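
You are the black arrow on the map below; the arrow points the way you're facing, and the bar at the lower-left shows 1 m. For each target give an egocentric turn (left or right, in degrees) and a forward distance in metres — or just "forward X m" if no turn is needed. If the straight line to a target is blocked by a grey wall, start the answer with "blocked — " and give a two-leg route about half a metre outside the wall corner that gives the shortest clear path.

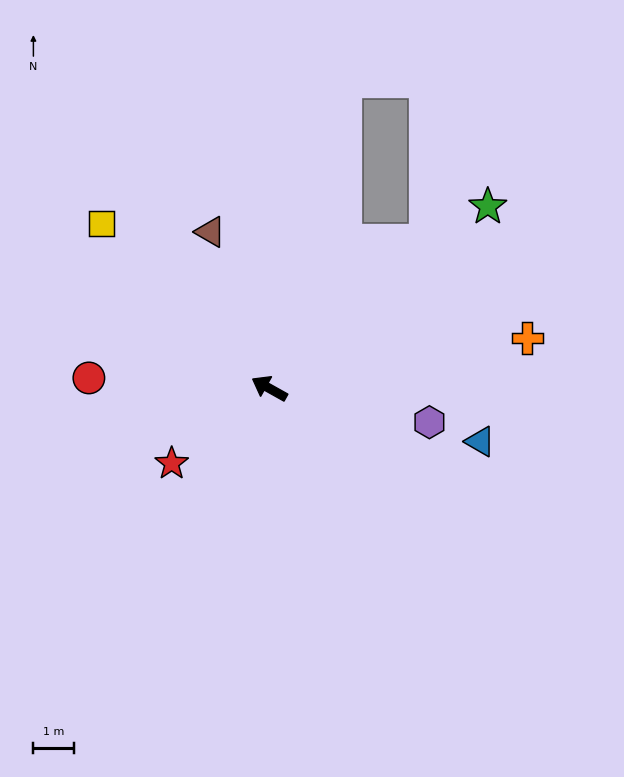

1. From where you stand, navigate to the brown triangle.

turn right 40°, forward 4.1 m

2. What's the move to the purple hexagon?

turn right 163°, forward 4.0 m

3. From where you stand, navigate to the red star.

turn left 67°, forward 3.0 m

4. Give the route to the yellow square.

turn right 15°, forward 5.8 m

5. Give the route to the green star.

turn right 111°, forward 7.0 m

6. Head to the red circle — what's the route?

turn left 26°, forward 4.4 m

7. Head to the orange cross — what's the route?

turn right 140°, forward 6.4 m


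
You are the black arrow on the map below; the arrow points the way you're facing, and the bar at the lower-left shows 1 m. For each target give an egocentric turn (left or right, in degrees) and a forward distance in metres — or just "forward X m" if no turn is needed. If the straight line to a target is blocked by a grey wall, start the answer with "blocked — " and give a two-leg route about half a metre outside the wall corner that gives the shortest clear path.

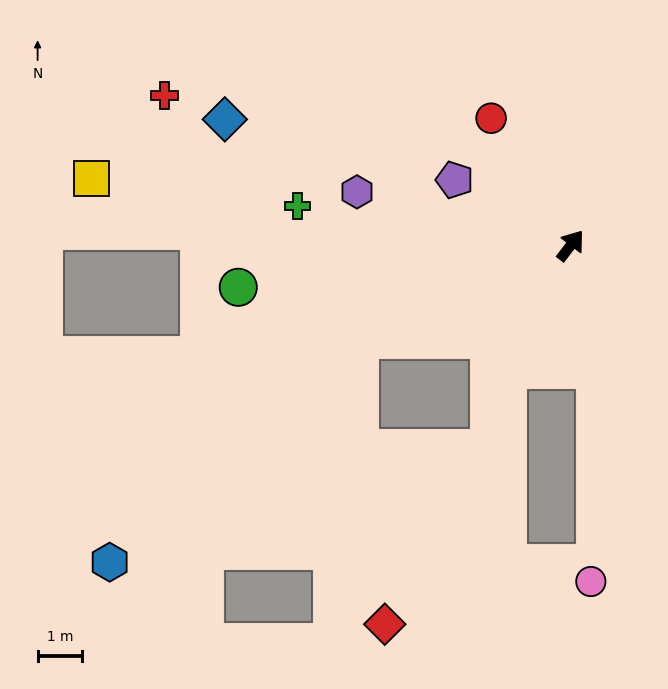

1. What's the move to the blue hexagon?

blocked — turn left 152°, forward 5.2 m, then turn left 17°, forward 7.5 m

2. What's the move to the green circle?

turn left 135°, forward 7.5 m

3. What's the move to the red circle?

turn left 69°, forward 3.4 m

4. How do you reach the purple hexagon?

turn left 113°, forward 4.9 m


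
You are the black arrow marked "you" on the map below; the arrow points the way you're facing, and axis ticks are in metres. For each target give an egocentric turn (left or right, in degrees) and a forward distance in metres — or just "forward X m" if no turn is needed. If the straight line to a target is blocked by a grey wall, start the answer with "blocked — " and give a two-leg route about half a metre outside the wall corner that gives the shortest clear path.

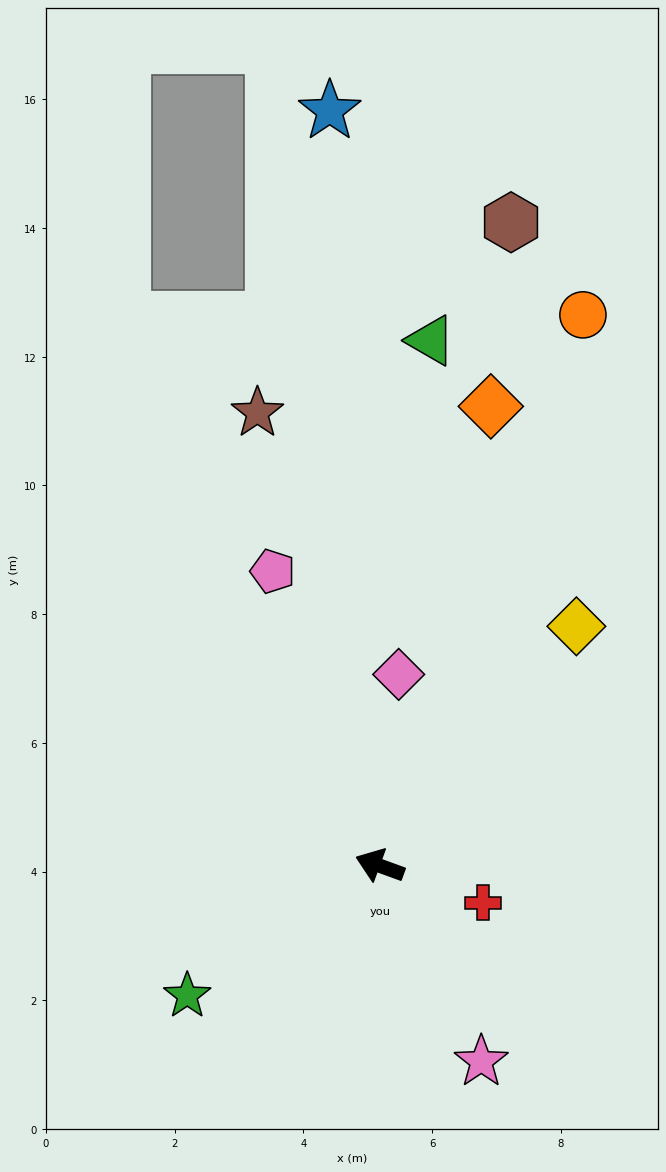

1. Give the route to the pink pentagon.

turn right 50°, forward 4.9 m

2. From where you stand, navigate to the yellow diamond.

turn right 109°, forward 4.8 m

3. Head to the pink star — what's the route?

turn left 137°, forward 3.4 m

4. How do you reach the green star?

turn left 54°, forward 3.6 m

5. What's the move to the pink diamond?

turn right 76°, forward 3.0 m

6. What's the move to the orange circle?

turn right 90°, forward 9.1 m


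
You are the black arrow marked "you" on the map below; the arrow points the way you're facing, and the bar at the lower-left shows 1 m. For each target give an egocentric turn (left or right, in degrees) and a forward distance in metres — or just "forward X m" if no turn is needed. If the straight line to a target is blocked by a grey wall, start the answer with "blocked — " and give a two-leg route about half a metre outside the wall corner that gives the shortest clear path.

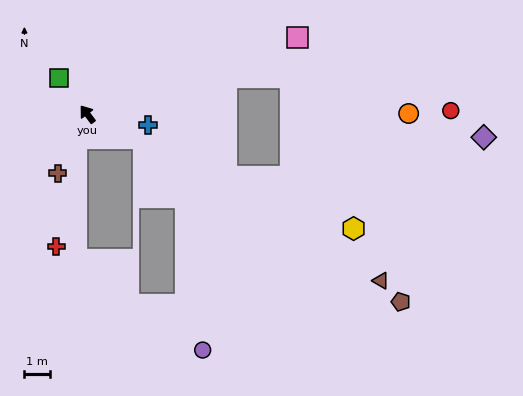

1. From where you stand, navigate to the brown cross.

turn left 116°, forward 2.6 m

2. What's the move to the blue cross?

turn right 137°, forward 2.4 m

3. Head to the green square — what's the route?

forward 1.8 m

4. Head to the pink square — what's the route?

turn right 107°, forward 8.8 m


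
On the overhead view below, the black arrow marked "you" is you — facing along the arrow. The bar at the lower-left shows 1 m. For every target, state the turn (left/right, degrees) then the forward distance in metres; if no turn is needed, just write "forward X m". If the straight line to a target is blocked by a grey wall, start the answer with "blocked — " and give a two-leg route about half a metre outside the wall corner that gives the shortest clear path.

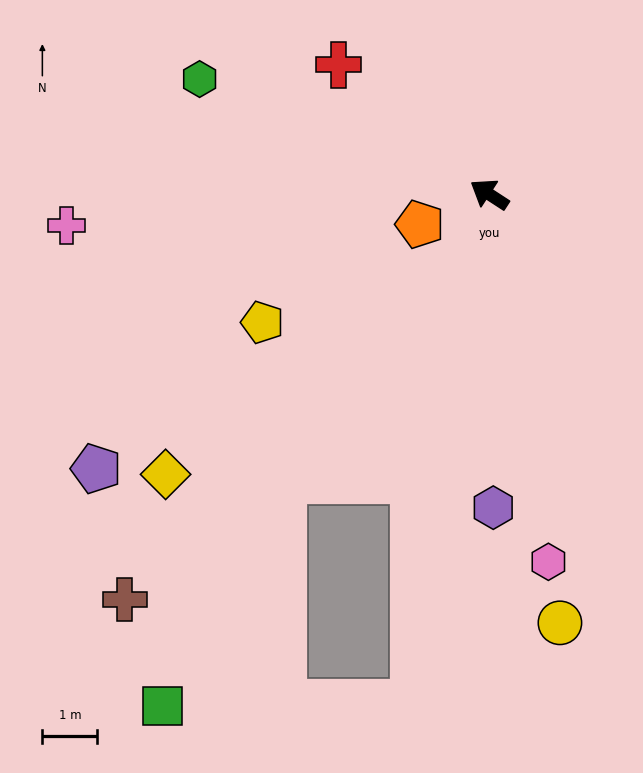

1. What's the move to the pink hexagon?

turn left 132°, forward 6.8 m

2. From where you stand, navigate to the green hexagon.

turn left 11°, forward 5.7 m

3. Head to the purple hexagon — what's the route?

turn left 124°, forward 5.7 m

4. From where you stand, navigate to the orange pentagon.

turn left 56°, forward 1.4 m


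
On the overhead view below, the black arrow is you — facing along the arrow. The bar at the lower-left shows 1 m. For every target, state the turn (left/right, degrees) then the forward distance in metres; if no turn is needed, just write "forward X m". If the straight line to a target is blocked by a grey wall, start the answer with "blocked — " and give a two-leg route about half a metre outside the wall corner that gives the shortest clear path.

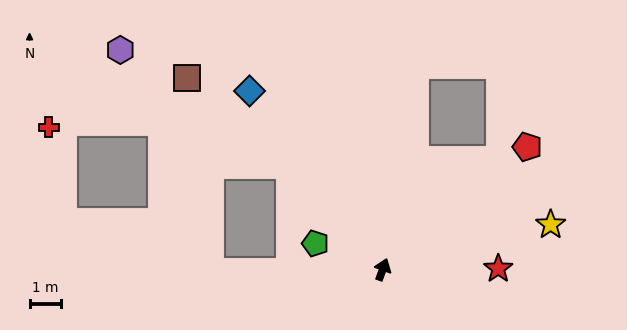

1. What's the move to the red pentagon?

turn right 30°, forward 6.1 m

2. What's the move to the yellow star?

turn right 55°, forward 5.6 m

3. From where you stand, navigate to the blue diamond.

turn left 57°, forward 7.2 m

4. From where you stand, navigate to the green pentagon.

turn left 89°, forward 2.3 m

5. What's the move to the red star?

turn right 70°, forward 3.7 m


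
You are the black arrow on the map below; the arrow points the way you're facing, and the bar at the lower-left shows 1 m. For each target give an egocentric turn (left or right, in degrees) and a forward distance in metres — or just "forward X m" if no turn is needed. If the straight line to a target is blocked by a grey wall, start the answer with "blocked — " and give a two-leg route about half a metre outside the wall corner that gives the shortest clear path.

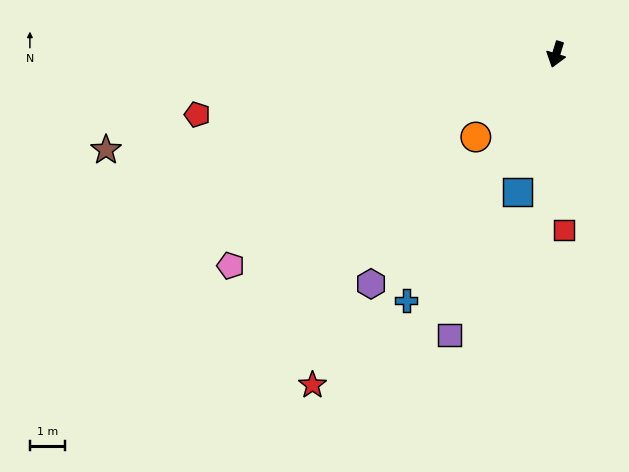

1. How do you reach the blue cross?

turn right 14°, forward 8.2 m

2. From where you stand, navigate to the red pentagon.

turn right 63°, forward 10.4 m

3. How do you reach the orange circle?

turn right 27°, forward 3.3 m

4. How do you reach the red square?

turn left 20°, forward 5.0 m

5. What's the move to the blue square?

forward 4.1 m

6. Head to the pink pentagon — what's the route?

turn right 40°, forward 11.0 m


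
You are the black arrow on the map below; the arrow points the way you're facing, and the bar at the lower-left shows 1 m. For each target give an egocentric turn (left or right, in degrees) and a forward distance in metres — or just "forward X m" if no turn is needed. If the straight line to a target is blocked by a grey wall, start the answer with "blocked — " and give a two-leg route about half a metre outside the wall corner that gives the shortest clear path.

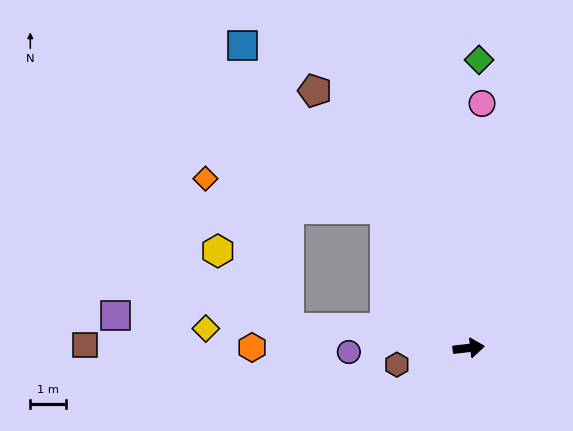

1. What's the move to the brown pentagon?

turn left 114°, forward 8.5 m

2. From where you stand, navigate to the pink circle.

turn left 80°, forward 7.0 m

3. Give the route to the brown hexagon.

turn right 173°, forward 2.1 m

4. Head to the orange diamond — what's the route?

blocked — turn left 115°, forward 4.6 m, then turn left 49°, forward 5.2 m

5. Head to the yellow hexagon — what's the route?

blocked — turn left 167°, forward 5.1 m, then turn right 41°, forward 3.0 m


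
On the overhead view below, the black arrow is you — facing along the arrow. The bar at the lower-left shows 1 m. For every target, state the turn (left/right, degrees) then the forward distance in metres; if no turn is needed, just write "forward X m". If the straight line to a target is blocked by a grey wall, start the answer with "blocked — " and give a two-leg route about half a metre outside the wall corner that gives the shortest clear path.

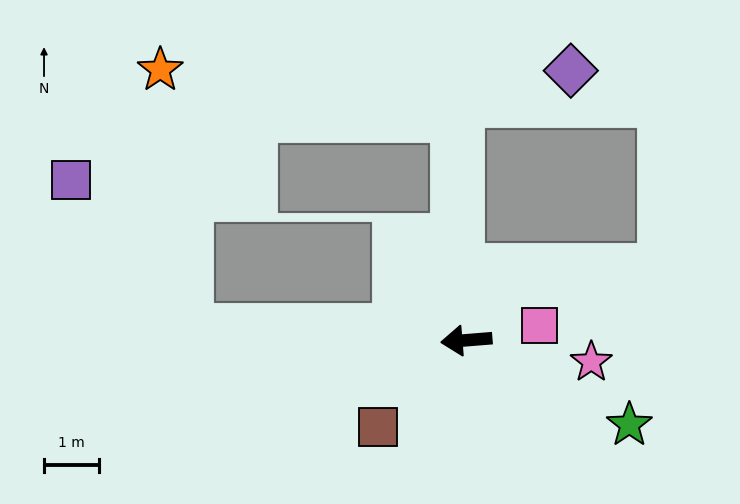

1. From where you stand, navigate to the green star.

turn left 148°, forward 3.3 m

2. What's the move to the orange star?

blocked — turn right 91°, forward 4.0 m, then turn left 77°, forward 5.4 m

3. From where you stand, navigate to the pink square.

turn right 173°, forward 1.4 m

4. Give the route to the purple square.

blocked — turn right 7°, forward 5.0 m, then turn right 48°, forward 3.4 m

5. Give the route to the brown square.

turn left 40°, forward 2.3 m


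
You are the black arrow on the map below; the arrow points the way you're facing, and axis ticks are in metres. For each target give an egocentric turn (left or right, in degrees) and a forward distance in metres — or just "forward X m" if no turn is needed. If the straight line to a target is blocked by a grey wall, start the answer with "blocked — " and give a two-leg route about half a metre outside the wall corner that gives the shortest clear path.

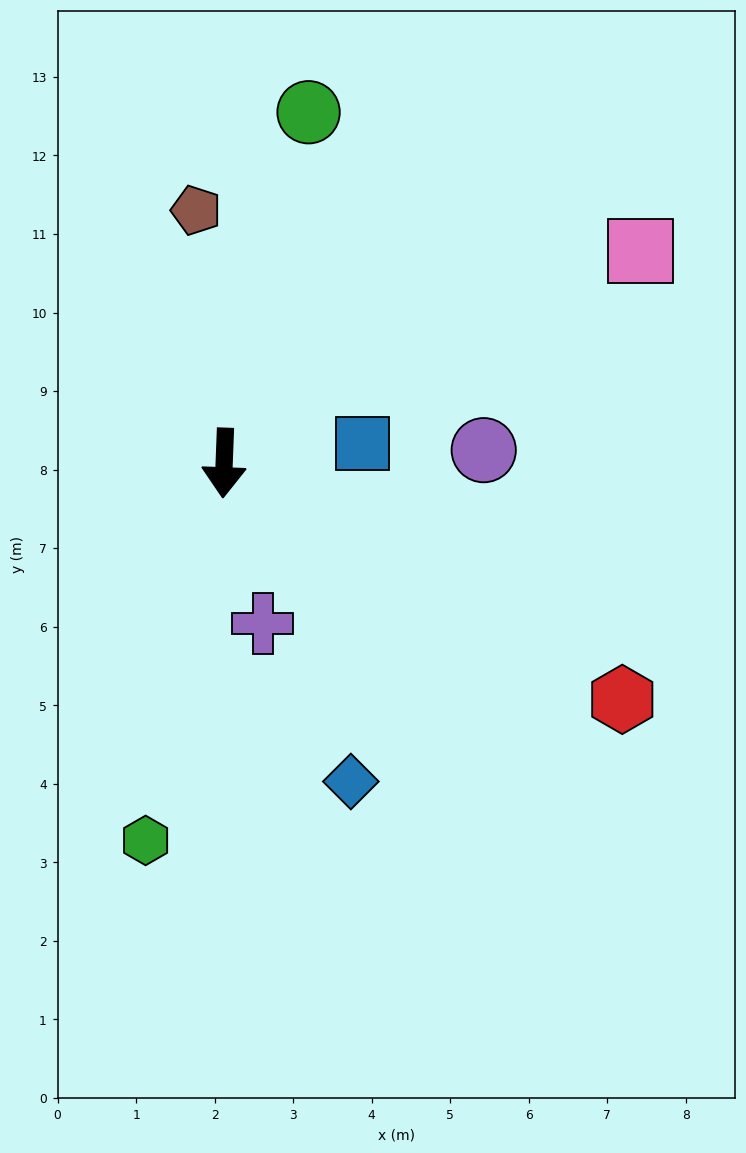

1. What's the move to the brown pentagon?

turn right 171°, forward 3.2 m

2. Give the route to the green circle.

turn left 169°, forward 4.6 m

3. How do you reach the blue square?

turn left 100°, forward 1.8 m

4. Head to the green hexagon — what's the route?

turn right 10°, forward 4.9 m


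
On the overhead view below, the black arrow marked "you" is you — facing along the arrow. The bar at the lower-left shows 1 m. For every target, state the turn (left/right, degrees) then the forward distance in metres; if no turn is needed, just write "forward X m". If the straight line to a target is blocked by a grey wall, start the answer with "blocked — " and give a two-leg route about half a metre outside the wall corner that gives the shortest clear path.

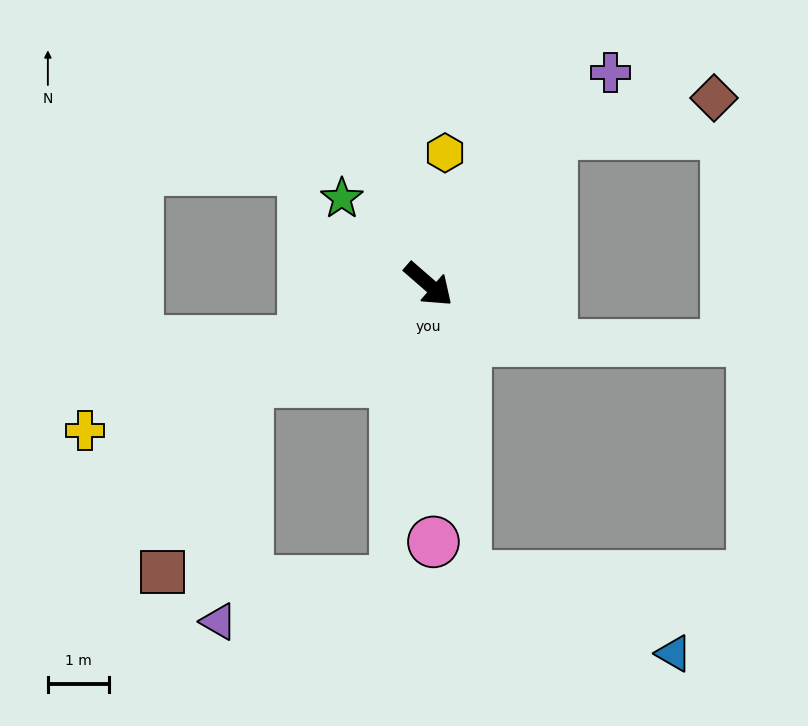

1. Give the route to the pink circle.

turn right 48°, forward 4.2 m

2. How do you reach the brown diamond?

blocked — turn left 92°, forward 3.2 m, then turn right 39°, forward 2.7 m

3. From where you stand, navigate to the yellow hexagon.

turn left 124°, forward 2.2 m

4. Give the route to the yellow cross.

turn right 116°, forward 6.1 m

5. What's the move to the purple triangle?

blocked — turn right 111°, forward 3.4 m, then turn left 55°, forward 4.0 m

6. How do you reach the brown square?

blocked — turn right 111°, forward 3.4 m, then turn left 38°, forward 3.4 m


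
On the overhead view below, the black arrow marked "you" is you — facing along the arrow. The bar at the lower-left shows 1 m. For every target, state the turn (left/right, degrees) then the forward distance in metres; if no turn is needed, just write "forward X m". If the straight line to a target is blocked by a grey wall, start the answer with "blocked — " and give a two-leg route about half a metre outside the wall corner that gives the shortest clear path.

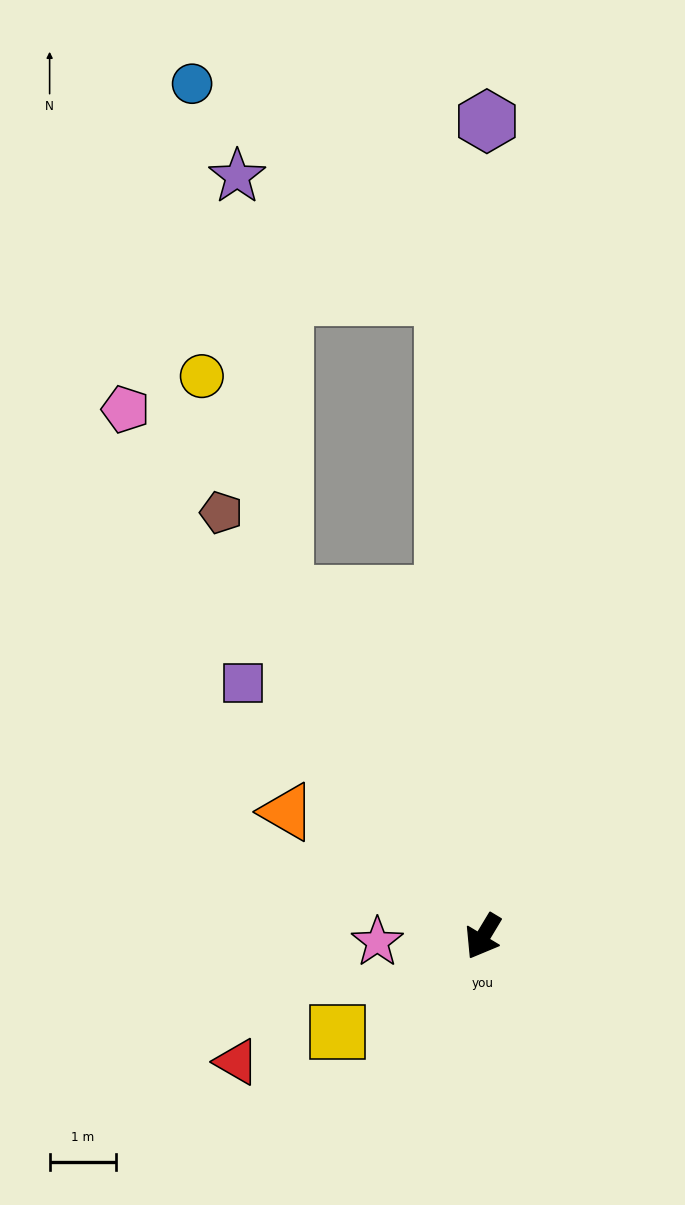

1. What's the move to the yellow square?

turn right 26°, forward 2.6 m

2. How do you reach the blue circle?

blocked — turn right 145°, forward 9.6 m, then turn left 46°, forward 4.9 m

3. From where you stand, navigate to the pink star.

turn right 56°, forward 1.6 m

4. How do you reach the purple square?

turn right 106°, forward 5.2 m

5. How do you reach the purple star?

blocked — turn right 119°, forward 5.9 m, then turn right 23°, forward 6.3 m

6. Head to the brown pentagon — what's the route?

turn right 117°, forward 7.5 m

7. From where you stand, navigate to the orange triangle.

turn right 91°, forward 3.5 m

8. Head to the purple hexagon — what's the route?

turn right 149°, forward 12.2 m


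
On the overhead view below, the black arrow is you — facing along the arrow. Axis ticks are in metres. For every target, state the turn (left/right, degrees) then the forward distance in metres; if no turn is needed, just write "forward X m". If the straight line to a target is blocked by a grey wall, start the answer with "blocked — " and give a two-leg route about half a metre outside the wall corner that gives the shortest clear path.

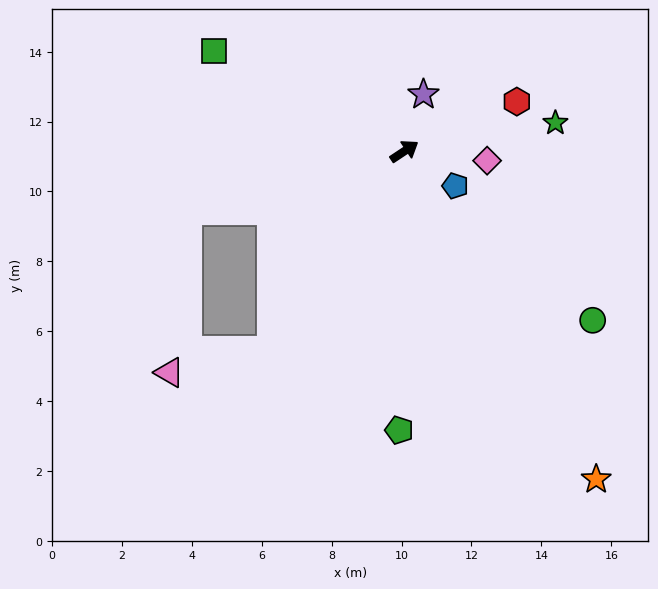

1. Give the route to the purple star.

turn left 38°, forward 1.7 m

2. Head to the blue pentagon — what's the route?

turn right 68°, forward 1.8 m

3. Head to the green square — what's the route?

turn left 119°, forward 6.2 m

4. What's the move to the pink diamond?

turn right 40°, forward 2.4 m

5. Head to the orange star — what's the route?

turn right 93°, forward 10.9 m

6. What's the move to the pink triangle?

blocked — turn right 157°, forward 6.8 m, then turn right 44°, forward 3.0 m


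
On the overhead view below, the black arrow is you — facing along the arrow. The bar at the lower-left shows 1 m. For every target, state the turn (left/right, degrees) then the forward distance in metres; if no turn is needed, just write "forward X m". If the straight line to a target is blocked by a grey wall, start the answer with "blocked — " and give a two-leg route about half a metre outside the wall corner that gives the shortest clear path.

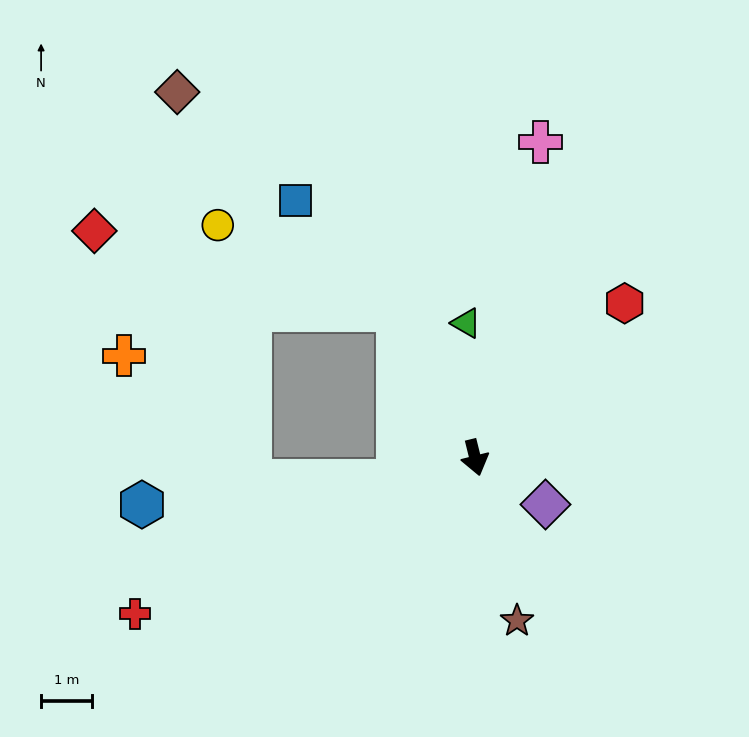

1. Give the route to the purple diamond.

turn left 42°, forward 1.7 m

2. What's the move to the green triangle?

turn left 170°, forward 2.6 m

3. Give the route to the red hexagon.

turn left 122°, forward 4.2 m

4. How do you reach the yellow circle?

blocked — turn right 166°, forward 3.3 m, then turn left 37°, forward 3.9 m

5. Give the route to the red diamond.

blocked — turn right 166°, forward 3.3 m, then turn left 48°, forward 6.1 m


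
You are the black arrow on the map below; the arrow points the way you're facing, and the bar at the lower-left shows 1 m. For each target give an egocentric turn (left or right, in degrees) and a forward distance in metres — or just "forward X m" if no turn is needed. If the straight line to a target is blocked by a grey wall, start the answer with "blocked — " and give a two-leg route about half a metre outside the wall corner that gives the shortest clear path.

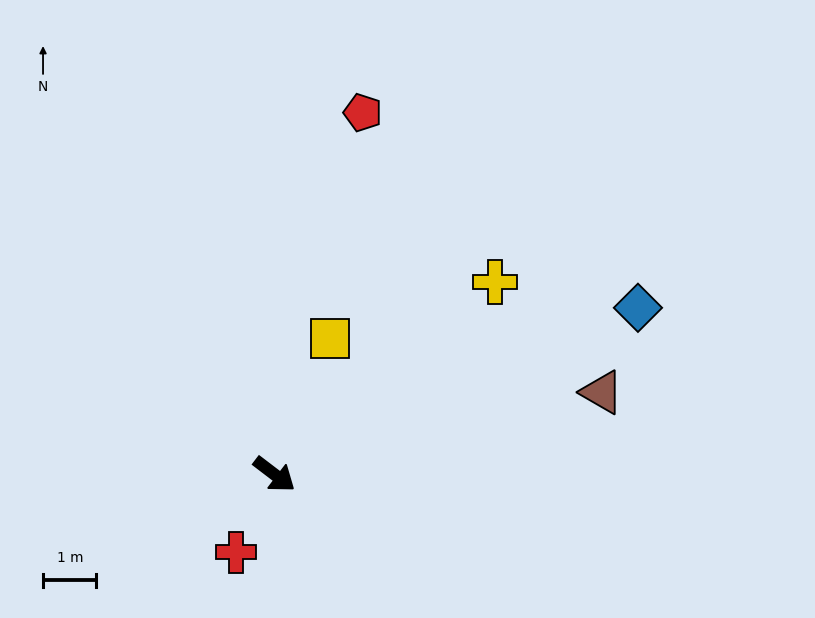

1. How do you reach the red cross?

turn right 79°, forward 1.6 m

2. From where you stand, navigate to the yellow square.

turn left 105°, forward 2.8 m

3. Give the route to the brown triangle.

turn left 51°, forward 6.3 m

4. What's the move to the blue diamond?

turn left 62°, forward 7.5 m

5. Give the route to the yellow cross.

turn left 78°, forward 5.5 m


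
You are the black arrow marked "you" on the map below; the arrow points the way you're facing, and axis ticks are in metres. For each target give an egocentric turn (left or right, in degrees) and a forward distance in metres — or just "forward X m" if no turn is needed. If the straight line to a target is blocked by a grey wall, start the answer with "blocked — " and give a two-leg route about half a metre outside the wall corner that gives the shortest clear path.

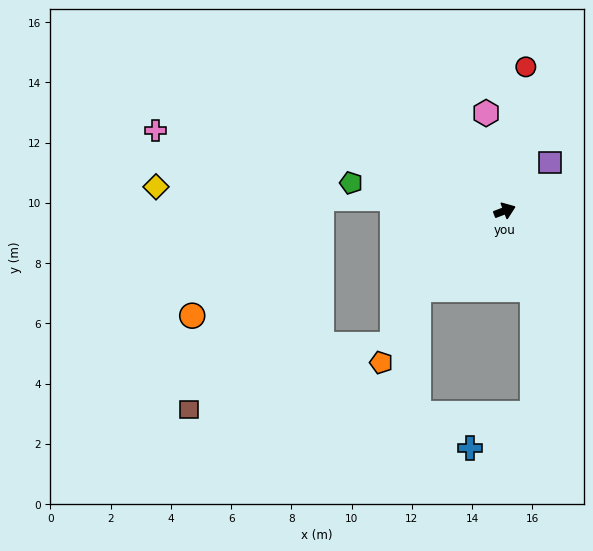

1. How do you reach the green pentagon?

turn left 149°, forward 5.2 m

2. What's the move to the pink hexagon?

turn left 80°, forward 3.3 m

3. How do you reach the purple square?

turn left 26°, forward 2.2 m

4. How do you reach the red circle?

turn left 61°, forward 4.8 m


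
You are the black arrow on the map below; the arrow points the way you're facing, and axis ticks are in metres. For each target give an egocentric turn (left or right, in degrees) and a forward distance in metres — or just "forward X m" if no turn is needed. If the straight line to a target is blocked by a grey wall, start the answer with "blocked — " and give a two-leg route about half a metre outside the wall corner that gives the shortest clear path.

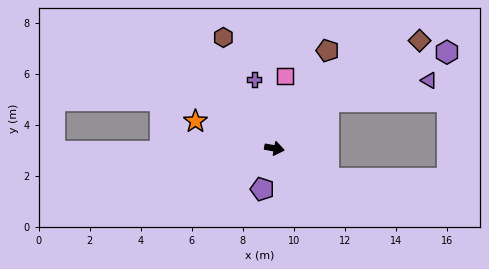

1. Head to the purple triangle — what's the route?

blocked — turn left 51°, forward 2.8 m, then turn right 29°, forward 4.0 m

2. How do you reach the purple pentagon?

turn right 96°, forward 1.7 m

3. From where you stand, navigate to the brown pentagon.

turn left 72°, forward 4.4 m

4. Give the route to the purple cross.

turn left 117°, forward 2.8 m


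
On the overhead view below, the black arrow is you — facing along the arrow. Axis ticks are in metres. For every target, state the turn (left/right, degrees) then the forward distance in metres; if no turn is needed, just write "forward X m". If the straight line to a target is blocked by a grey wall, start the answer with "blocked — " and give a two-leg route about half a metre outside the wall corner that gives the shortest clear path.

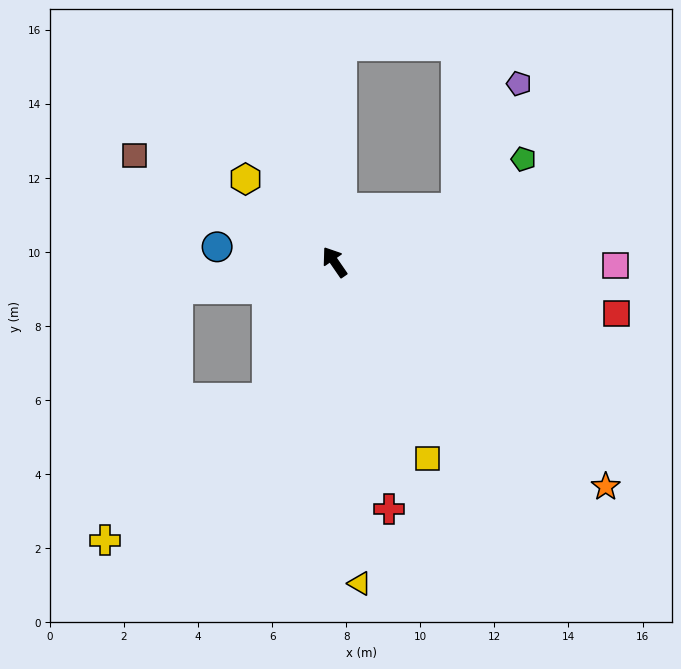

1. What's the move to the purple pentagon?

blocked — turn right 101°, forward 3.6 m, then turn left 40°, forward 3.8 m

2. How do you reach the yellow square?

turn left 171°, forward 5.9 m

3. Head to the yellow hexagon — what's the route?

turn left 12°, forward 3.3 m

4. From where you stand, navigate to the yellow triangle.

turn left 150°, forward 8.7 m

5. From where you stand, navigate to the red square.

turn right 135°, forward 7.7 m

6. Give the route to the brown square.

turn left 27°, forward 6.1 m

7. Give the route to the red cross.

turn left 158°, forward 6.8 m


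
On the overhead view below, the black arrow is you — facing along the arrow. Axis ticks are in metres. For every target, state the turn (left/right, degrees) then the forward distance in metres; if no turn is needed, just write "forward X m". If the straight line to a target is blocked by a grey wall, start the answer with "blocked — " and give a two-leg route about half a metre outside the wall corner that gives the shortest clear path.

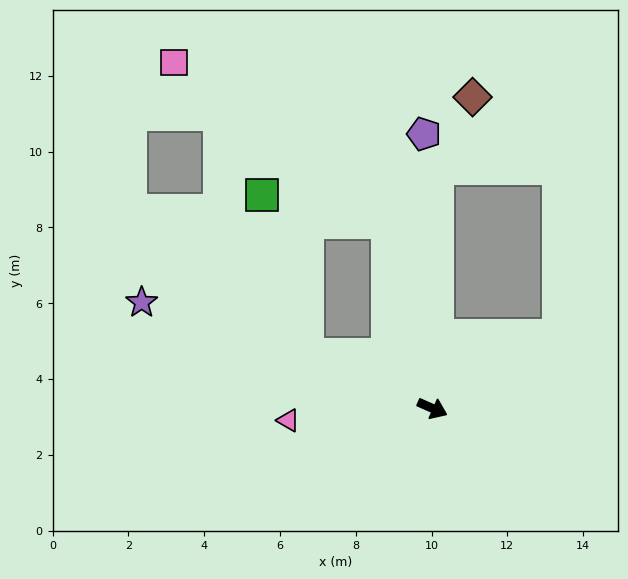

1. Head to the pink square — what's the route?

blocked — turn left 127°, forward 5.0 m, then turn left 40°, forward 7.0 m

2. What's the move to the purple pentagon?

turn left 116°, forward 7.2 m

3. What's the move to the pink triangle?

turn right 151°, forward 3.8 m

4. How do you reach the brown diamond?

blocked — turn left 113°, forward 6.3 m, then turn right 25°, forward 2.1 m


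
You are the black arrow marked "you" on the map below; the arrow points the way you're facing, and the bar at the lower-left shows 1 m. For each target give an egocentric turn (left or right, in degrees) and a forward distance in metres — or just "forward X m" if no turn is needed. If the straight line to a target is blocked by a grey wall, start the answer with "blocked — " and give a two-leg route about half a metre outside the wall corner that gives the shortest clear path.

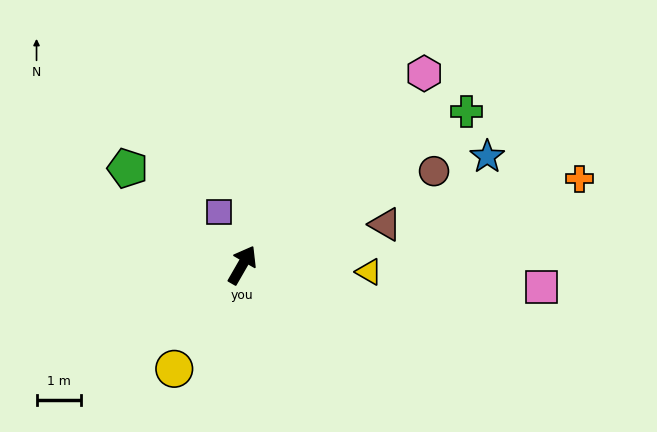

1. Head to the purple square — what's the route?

turn left 54°, forward 1.3 m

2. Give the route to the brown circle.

turn right 34°, forward 4.8 m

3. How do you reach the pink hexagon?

turn right 14°, forward 6.0 m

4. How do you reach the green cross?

turn right 26°, forward 6.1 m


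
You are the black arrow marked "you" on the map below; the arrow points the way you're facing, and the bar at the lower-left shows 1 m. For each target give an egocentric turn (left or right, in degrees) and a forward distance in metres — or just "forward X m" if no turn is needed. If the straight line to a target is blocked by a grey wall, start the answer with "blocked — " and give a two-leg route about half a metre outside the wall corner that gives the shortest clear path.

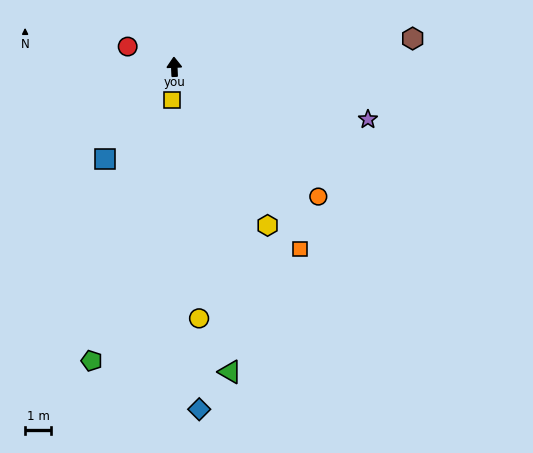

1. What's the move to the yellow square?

turn left 173°, forward 1.3 m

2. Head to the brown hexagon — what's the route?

turn right 86°, forward 9.2 m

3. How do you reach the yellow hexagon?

turn right 152°, forward 7.1 m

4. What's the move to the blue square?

turn left 141°, forward 4.4 m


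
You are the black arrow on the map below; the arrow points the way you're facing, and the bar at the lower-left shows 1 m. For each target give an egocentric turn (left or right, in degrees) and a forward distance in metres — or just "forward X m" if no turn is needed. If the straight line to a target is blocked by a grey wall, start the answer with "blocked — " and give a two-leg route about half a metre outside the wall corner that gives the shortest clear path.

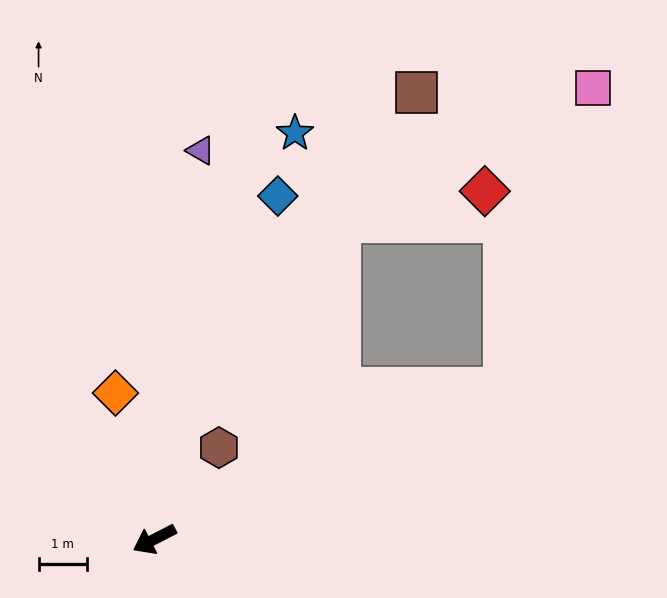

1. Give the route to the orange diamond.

turn right 102°, forward 3.1 m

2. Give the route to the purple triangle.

turn right 124°, forward 8.1 m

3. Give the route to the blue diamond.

turn right 137°, forward 7.5 m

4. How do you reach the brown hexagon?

turn right 152°, forward 2.3 m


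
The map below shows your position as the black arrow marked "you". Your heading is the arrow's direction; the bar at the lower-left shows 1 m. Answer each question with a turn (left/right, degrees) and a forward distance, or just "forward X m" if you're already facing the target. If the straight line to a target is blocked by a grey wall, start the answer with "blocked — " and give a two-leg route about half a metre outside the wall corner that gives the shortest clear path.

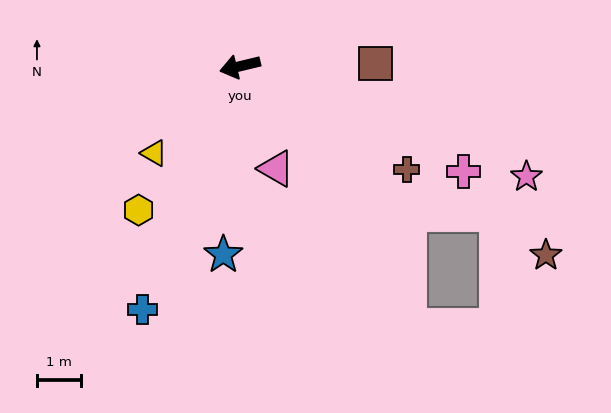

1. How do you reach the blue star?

turn left 71°, forward 4.3 m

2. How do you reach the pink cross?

turn left 141°, forward 5.7 m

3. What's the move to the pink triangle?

turn left 96°, forward 2.5 m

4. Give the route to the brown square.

turn left 168°, forward 3.1 m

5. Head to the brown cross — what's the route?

turn left 135°, forward 4.5 m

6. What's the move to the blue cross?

turn left 55°, forward 6.0 m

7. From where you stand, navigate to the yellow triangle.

turn left 32°, forward 2.8 m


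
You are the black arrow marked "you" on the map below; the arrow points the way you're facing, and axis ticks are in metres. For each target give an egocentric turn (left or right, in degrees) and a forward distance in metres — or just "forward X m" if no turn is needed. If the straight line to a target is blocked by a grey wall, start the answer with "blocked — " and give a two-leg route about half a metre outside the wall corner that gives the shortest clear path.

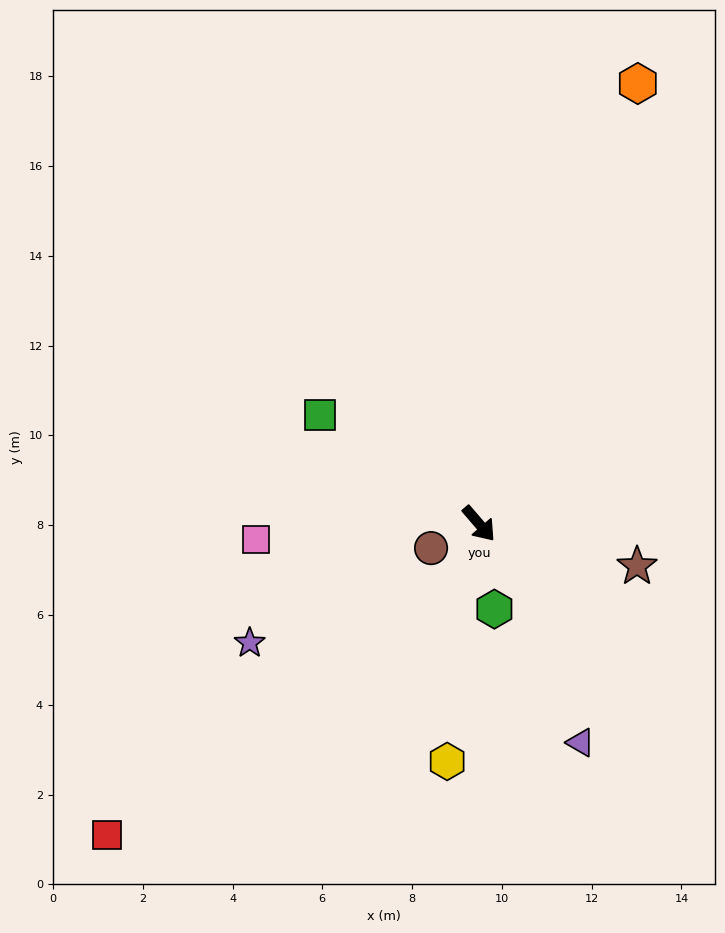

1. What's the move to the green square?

turn right 165°, forward 4.3 m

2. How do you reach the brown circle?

turn right 104°, forward 1.2 m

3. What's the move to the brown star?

turn left 34°, forward 3.6 m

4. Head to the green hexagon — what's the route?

turn right 30°, forward 1.9 m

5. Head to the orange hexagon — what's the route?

turn left 119°, forward 10.4 m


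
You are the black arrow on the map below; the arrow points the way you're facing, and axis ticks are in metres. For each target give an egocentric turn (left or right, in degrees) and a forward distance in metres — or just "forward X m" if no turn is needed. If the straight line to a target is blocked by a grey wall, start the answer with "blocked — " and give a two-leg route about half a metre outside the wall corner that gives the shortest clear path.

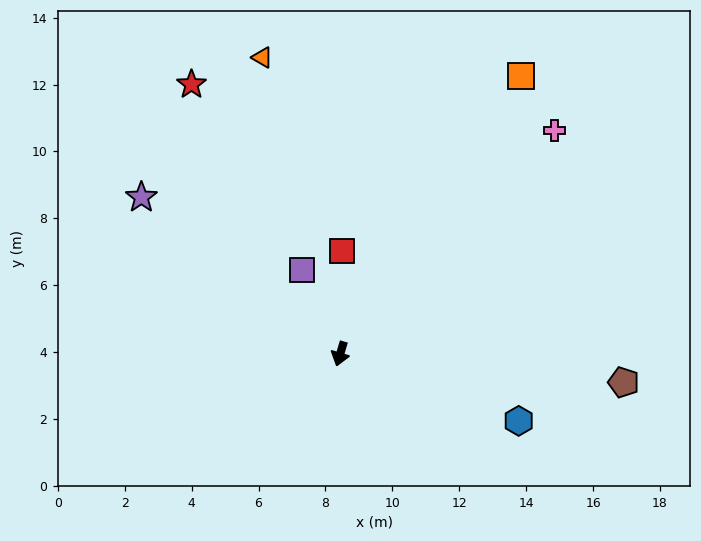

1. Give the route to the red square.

turn right 165°, forward 3.1 m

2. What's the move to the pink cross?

turn left 153°, forward 9.2 m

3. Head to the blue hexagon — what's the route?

turn left 86°, forward 5.7 m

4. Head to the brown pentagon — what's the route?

turn left 101°, forward 8.5 m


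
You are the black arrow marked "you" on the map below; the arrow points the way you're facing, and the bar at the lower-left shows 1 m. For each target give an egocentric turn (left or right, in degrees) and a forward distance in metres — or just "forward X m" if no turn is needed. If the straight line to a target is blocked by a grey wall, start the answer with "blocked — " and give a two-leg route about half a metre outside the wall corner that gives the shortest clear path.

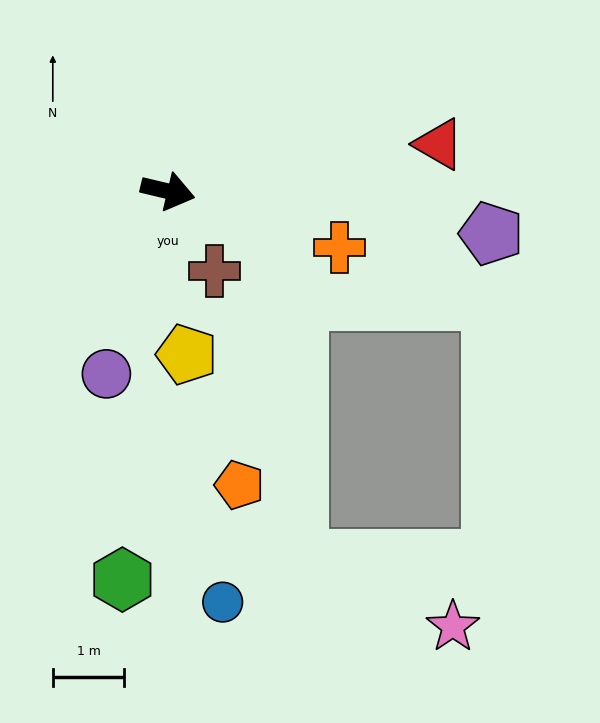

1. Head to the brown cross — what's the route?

turn right 46°, forward 1.3 m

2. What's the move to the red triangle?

turn left 23°, forward 3.9 m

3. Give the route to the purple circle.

turn right 95°, forward 2.7 m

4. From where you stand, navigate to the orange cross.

turn right 5°, forward 2.5 m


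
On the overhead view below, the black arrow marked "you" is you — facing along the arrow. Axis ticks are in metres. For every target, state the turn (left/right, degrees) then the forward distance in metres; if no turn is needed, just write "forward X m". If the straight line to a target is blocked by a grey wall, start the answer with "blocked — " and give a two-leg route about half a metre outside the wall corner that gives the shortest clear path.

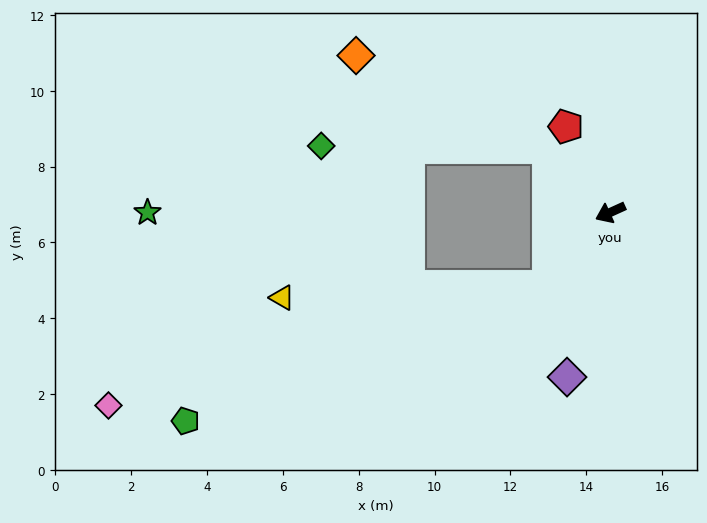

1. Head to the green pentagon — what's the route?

blocked — turn left 25°, forward 2.6 m, then turn right 29°, forward 10.2 m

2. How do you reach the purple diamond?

turn left 51°, forward 4.5 m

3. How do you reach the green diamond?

blocked — turn right 70°, forward 2.4 m, then turn left 45°, forward 6.0 m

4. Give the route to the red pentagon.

turn right 87°, forward 2.5 m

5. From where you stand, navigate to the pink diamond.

blocked — turn left 25°, forward 2.6 m, then turn right 34°, forward 12.0 m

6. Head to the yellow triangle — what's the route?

blocked — turn left 25°, forward 2.6 m, then turn right 47°, forward 7.0 m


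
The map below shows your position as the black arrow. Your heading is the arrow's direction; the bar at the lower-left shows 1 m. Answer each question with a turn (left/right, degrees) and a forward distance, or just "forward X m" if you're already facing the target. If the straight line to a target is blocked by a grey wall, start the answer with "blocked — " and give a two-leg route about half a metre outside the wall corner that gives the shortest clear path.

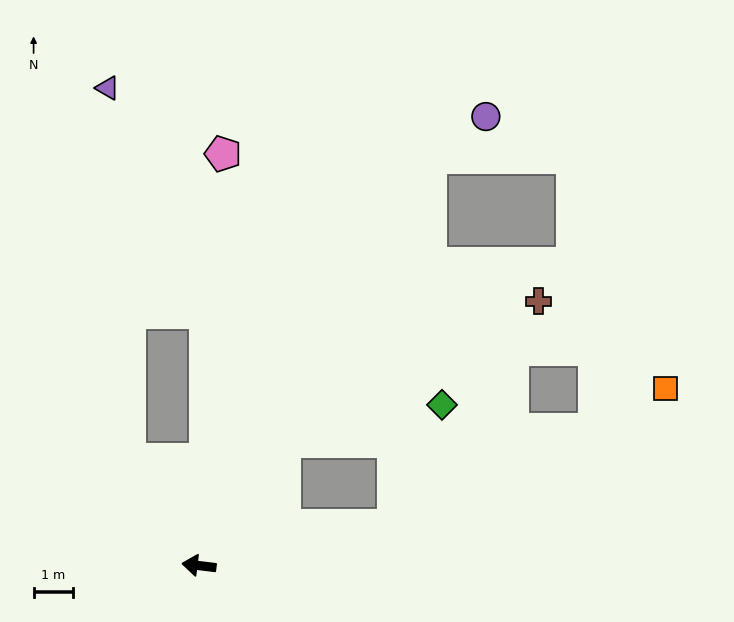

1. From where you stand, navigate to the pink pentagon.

turn right 86°, forward 10.5 m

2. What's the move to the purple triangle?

blocked — turn right 50°, forward 3.2 m, then turn right 30°, forward 9.5 m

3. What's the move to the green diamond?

blocked — turn right 118°, forward 3.9 m, then turn right 42°, forward 4.1 m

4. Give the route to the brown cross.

blocked — turn right 118°, forward 3.9 m, then turn right 26°, forward 7.4 m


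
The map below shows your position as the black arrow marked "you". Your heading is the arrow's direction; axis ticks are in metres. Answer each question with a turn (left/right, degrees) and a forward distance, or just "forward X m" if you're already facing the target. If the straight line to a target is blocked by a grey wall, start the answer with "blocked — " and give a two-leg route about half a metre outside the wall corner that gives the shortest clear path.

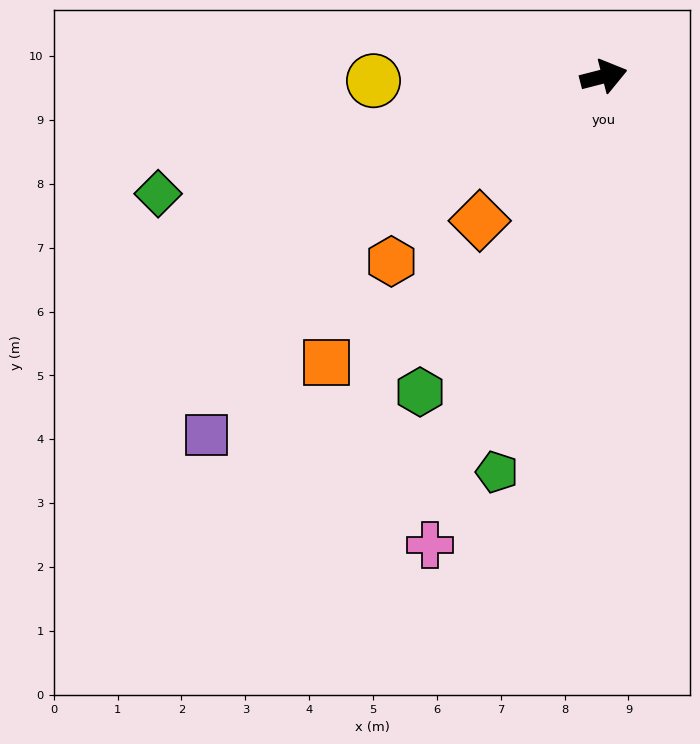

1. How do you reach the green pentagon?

turn right 119°, forward 6.4 m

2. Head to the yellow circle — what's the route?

turn left 167°, forward 3.6 m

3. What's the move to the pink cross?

turn right 125°, forward 7.8 m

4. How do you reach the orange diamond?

turn right 145°, forward 3.0 m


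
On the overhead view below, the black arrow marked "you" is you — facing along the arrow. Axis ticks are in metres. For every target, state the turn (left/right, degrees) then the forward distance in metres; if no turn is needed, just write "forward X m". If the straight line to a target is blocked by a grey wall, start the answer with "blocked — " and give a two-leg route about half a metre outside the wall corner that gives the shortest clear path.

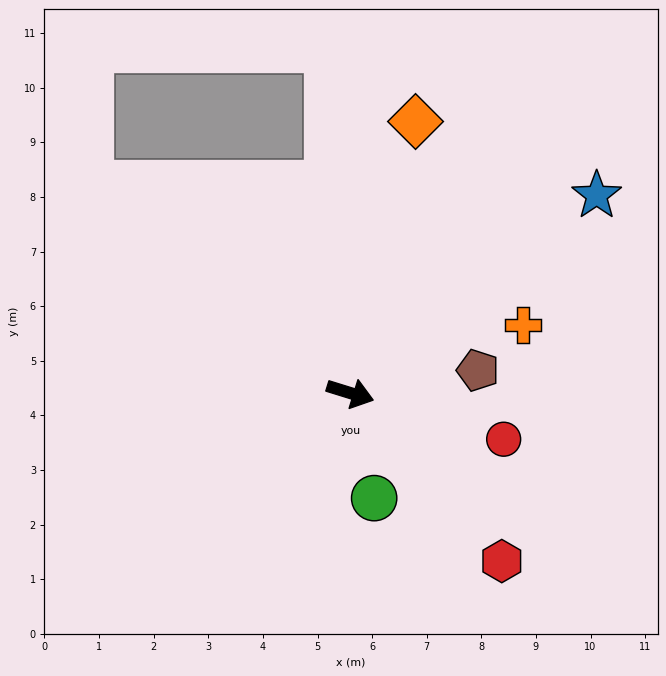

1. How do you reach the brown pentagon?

turn left 27°, forward 2.4 m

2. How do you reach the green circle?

turn right 60°, forward 2.0 m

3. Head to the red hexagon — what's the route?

turn right 31°, forward 4.1 m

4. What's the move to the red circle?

forward 2.9 m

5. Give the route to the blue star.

turn left 56°, forward 5.8 m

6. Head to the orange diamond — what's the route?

turn left 94°, forward 5.1 m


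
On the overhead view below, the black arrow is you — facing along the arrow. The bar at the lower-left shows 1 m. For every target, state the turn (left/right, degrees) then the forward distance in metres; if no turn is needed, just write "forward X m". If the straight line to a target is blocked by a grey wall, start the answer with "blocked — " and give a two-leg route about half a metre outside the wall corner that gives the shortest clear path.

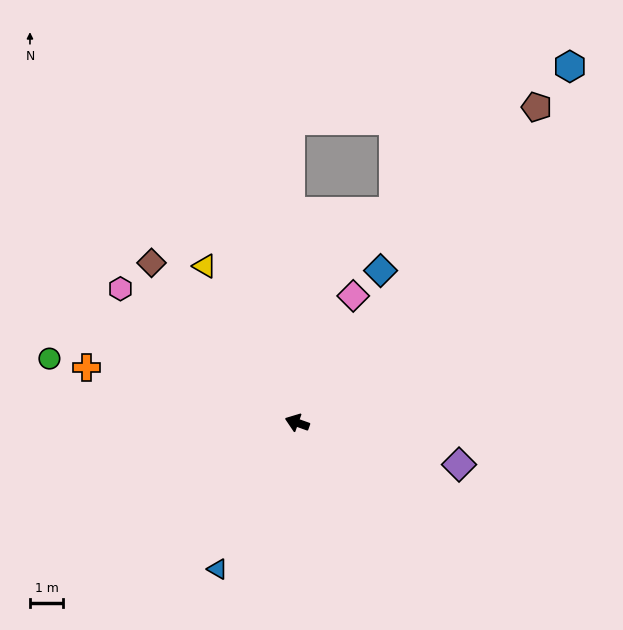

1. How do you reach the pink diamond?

turn right 94°, forward 4.2 m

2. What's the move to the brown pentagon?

turn right 108°, forward 11.9 m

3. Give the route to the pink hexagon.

turn right 18°, forward 6.6 m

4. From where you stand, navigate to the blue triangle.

turn left 81°, forward 5.0 m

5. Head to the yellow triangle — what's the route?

turn right 40°, forward 5.4 m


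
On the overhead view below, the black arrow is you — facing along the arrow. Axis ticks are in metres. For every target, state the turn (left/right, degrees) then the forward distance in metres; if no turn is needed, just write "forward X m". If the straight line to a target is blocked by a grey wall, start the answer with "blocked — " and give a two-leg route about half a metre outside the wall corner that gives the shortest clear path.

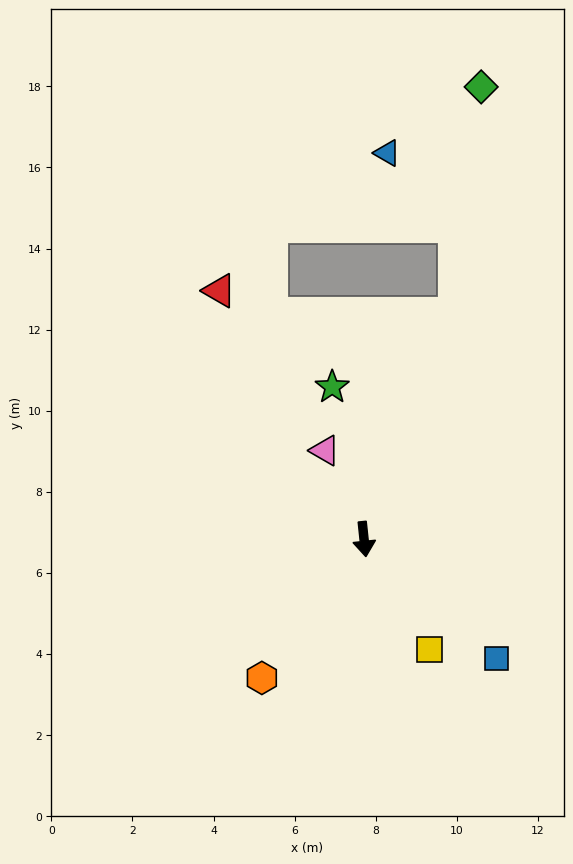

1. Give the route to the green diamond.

blocked — turn left 152°, forward 6.0 m, then turn left 15°, forward 5.6 m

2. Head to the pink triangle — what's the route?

turn right 162°, forward 2.4 m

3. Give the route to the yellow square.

turn left 25°, forward 3.2 m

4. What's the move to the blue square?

turn left 42°, forward 4.4 m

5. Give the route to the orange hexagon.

turn right 42°, forward 4.2 m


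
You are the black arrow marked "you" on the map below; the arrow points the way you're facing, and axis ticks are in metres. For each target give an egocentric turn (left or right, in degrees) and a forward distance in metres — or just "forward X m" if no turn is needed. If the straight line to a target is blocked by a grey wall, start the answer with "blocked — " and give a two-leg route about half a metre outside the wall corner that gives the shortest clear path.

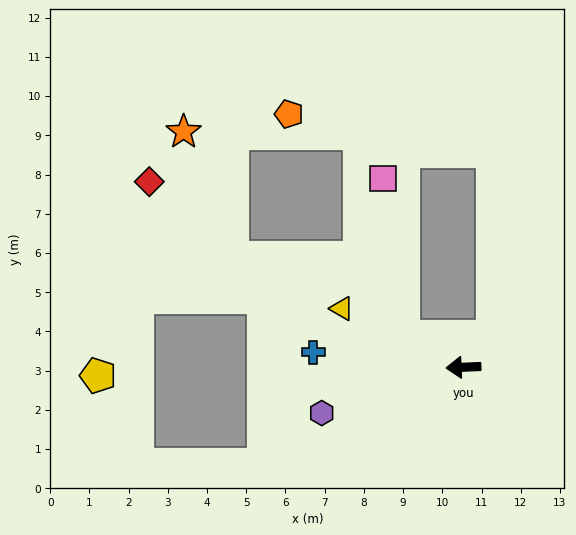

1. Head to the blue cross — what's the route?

turn right 8°, forward 3.8 m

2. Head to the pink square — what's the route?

blocked — turn right 30°, forward 1.7 m, then turn right 55°, forward 4.1 m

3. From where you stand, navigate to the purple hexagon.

turn left 15°, forward 3.8 m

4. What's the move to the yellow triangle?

turn right 28°, forward 3.4 m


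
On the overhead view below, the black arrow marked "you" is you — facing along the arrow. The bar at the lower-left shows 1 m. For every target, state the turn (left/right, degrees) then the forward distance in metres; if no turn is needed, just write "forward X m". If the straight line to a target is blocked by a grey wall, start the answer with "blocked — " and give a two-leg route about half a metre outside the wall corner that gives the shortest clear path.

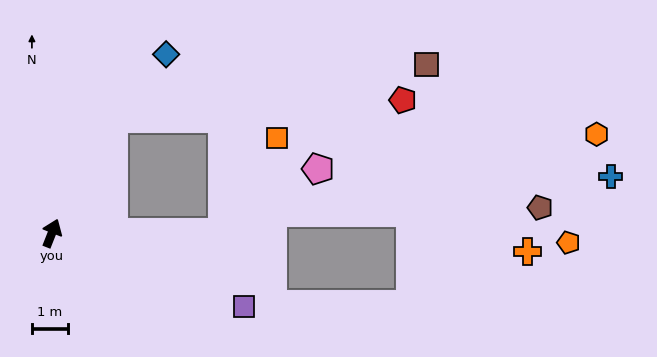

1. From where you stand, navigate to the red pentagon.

blocked — turn right 6°, forward 3.6 m, then turn right 59°, forward 8.1 m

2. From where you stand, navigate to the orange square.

blocked — turn right 69°, forward 4.8 m, then turn left 61°, forward 3.1 m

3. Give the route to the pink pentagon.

blocked — turn right 69°, forward 4.8 m, then turn left 35°, forward 3.2 m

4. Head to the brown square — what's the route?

blocked — turn right 6°, forward 3.6 m, then turn right 53°, forward 8.9 m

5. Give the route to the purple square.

turn right 89°, forward 5.8 m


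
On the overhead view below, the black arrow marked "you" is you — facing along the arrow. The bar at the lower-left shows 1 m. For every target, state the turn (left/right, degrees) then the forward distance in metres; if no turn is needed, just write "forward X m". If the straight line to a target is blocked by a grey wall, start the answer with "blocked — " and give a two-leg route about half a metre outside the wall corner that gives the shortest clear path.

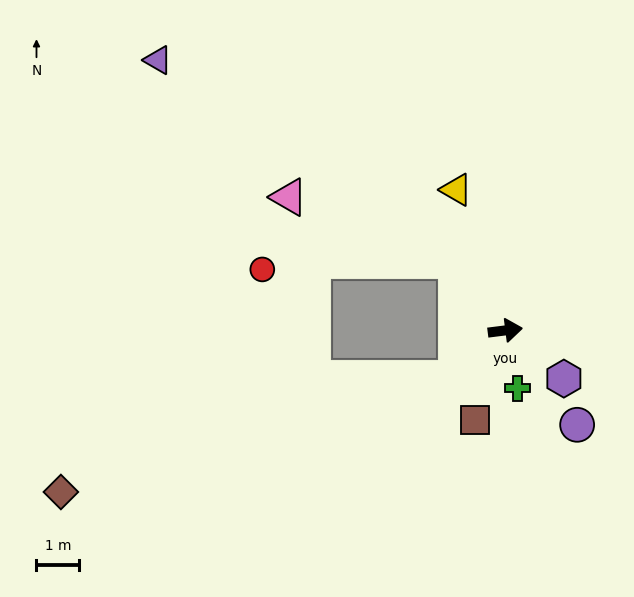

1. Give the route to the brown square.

turn right 116°, forward 2.2 m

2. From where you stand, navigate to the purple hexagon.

turn right 47°, forward 1.8 m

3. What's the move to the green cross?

turn right 85°, forward 1.4 m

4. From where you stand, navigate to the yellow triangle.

turn left 102°, forward 3.5 m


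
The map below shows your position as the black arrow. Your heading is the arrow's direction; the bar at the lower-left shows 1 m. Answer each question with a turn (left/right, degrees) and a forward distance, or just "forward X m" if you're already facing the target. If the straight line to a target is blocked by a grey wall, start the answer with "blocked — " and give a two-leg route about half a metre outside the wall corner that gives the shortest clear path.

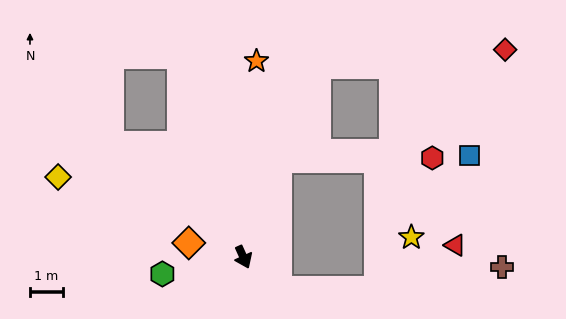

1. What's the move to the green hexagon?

turn right 103°, forward 2.5 m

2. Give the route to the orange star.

turn left 152°, forward 5.9 m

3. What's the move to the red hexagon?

blocked — turn left 136°, forward 3.1 m, then turn right 70°, forward 4.7 m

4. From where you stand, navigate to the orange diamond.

turn right 129°, forward 1.7 m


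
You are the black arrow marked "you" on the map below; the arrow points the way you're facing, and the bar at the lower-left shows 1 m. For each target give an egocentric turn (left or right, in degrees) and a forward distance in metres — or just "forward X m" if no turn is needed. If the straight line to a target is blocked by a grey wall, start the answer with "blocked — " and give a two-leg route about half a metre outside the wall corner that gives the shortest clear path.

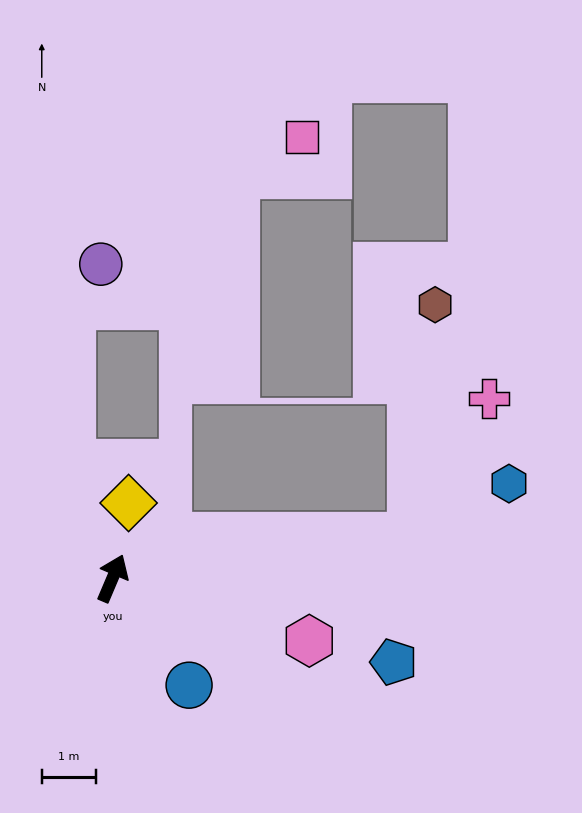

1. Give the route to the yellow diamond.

turn left 11°, forward 1.4 m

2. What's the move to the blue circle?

turn right 121°, forward 2.4 m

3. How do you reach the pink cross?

blocked — turn right 59°, forward 5.5 m, then turn left 52°, forward 2.9 m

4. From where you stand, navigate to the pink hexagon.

turn right 85°, forward 3.8 m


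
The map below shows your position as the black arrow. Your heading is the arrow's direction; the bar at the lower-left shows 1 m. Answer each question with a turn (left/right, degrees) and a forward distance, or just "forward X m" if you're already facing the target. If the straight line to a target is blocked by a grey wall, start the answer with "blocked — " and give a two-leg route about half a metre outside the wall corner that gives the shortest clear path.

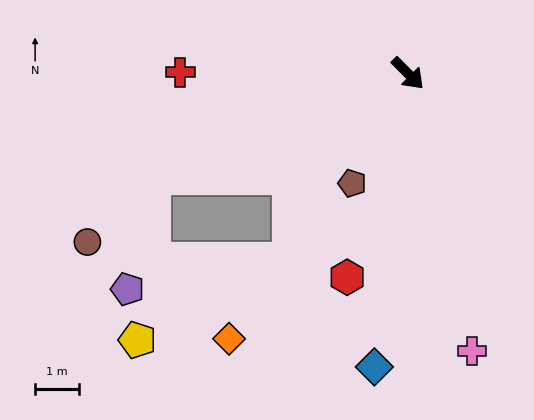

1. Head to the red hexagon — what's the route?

turn right 61°, forward 4.9 m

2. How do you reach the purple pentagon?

blocked — turn right 113°, forward 6.3 m, then turn left 56°, forward 2.7 m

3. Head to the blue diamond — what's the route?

turn right 51°, forward 6.8 m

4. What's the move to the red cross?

turn right 135°, forward 5.2 m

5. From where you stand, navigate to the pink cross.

turn right 32°, forward 6.6 m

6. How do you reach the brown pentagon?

turn right 72°, forward 2.8 m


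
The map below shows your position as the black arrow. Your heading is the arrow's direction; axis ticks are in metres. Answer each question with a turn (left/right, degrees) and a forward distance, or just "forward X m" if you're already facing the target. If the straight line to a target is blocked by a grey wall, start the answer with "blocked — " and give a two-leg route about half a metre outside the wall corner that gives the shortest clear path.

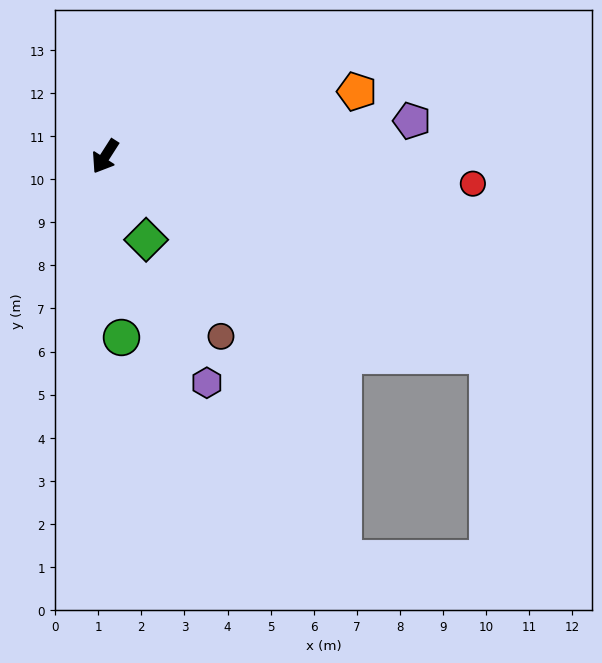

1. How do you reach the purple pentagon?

turn left 129°, forward 7.2 m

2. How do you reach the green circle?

turn left 38°, forward 4.2 m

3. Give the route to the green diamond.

turn left 59°, forward 2.2 m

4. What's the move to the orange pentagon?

turn left 137°, forward 6.0 m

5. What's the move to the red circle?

turn left 118°, forward 8.6 m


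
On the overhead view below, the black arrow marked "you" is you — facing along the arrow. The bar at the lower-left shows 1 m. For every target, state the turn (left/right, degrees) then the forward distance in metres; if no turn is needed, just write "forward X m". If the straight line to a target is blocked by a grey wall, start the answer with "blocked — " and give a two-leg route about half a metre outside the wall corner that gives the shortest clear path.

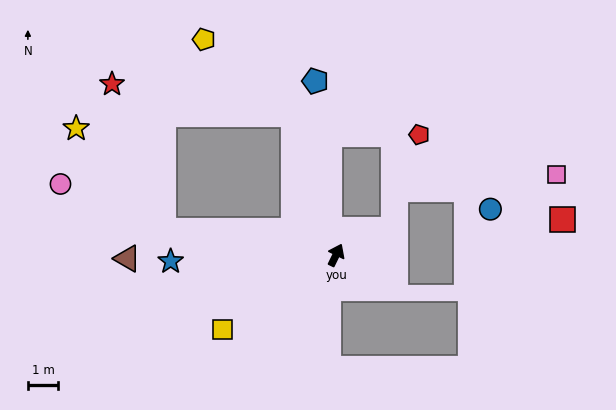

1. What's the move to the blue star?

turn left 118°, forward 5.4 m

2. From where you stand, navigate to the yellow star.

blocked — turn left 108°, forward 5.7 m, then turn right 41°, forward 4.4 m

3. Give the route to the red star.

blocked — turn left 108°, forward 5.7 m, then turn right 63°, forward 5.1 m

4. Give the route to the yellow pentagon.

blocked — turn left 43°, forward 4.8 m, then turn left 33°, forward 3.8 m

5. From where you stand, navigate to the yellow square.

turn left 149°, forward 4.4 m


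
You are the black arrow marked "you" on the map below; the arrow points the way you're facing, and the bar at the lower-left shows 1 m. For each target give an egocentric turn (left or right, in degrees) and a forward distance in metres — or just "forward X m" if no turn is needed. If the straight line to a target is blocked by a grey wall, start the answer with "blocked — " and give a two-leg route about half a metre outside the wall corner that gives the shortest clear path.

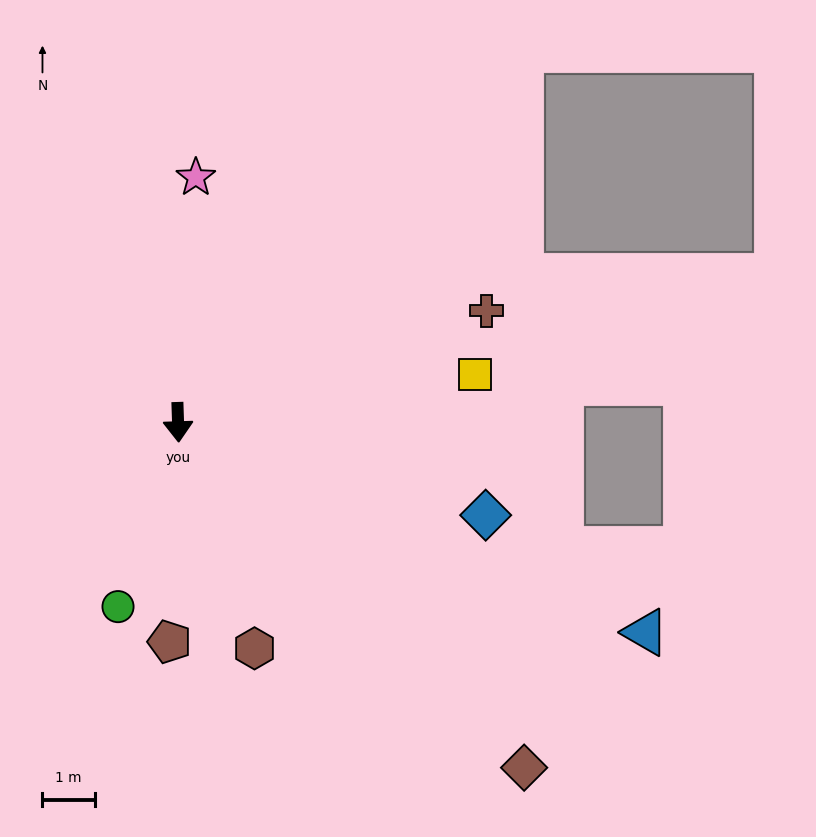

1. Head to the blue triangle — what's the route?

turn left 64°, forward 9.8 m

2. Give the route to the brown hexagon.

turn left 17°, forward 4.6 m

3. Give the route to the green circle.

turn right 20°, forward 3.7 m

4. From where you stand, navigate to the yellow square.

turn left 97°, forward 5.7 m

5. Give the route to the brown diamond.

turn left 43°, forward 9.3 m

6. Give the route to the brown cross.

turn left 108°, forward 6.3 m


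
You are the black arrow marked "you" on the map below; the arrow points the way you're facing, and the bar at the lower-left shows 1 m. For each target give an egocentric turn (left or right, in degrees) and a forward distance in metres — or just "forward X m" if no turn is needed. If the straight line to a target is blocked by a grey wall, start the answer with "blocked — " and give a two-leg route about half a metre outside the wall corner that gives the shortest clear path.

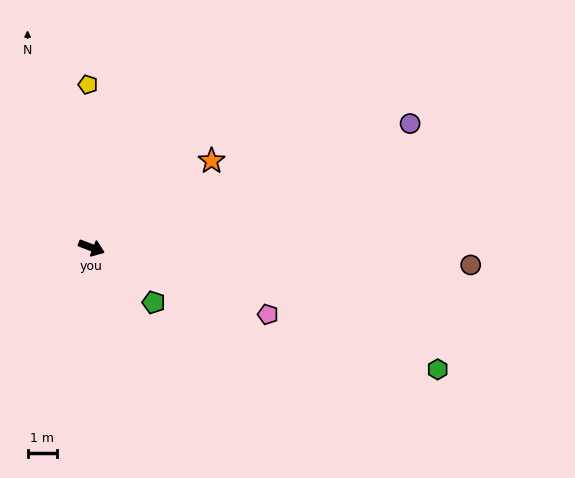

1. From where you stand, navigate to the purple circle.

turn left 42°, forward 11.7 m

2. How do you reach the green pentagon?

turn right 20°, forward 2.8 m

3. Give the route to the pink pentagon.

forward 6.4 m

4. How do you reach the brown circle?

turn left 19°, forward 13.0 m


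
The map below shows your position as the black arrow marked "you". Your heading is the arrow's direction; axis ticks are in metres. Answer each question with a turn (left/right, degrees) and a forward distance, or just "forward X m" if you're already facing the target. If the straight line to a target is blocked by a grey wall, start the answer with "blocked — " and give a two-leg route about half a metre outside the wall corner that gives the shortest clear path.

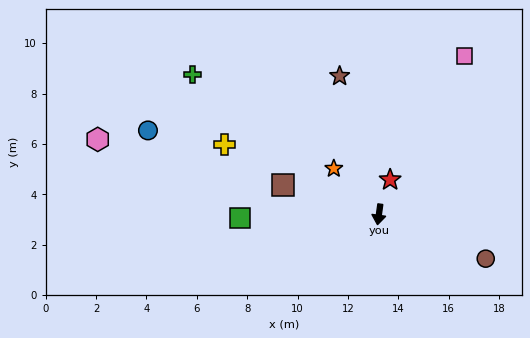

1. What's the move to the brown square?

turn right 99°, forward 4.0 m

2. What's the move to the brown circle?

turn left 75°, forward 4.6 m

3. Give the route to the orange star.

turn right 128°, forward 2.6 m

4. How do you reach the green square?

turn right 81°, forward 5.5 m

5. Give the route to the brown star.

turn right 156°, forward 5.7 m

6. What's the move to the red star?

turn left 170°, forward 1.4 m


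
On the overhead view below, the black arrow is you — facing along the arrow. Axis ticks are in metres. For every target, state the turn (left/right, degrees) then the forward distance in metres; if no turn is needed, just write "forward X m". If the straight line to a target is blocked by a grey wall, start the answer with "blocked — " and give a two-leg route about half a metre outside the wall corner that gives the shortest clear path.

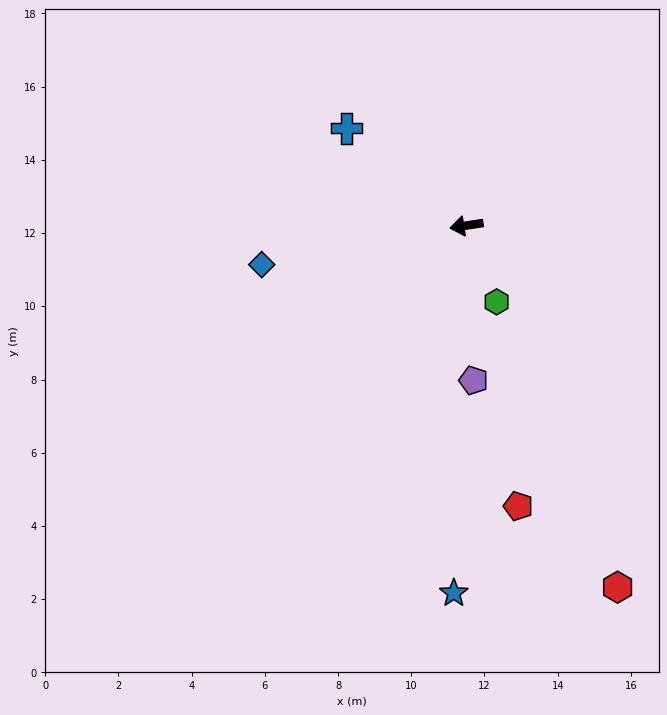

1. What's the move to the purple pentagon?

turn left 84°, forward 4.2 m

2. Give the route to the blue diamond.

turn left 2°, forward 5.7 m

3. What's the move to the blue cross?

turn right 48°, forward 4.2 m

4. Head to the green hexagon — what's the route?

turn left 103°, forward 2.2 m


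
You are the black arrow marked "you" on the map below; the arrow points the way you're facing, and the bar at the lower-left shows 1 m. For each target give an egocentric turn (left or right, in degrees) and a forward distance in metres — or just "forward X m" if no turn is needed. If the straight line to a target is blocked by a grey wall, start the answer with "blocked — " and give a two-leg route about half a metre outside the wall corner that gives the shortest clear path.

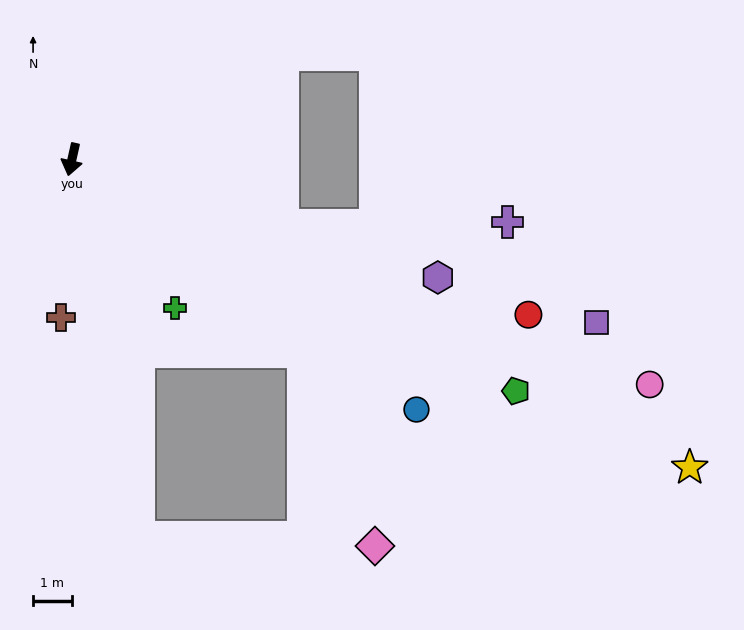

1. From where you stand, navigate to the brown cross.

turn left 9°, forward 4.1 m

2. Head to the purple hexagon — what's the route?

turn left 85°, forward 10.0 m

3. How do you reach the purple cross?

blocked — turn left 85°, forward 5.7 m, then turn left 18°, forward 5.8 m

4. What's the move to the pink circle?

turn left 81°, forward 16.1 m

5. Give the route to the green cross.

turn left 47°, forward 4.7 m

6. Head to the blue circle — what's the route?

turn left 67°, forward 11.1 m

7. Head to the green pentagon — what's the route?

turn left 75°, forward 13.0 m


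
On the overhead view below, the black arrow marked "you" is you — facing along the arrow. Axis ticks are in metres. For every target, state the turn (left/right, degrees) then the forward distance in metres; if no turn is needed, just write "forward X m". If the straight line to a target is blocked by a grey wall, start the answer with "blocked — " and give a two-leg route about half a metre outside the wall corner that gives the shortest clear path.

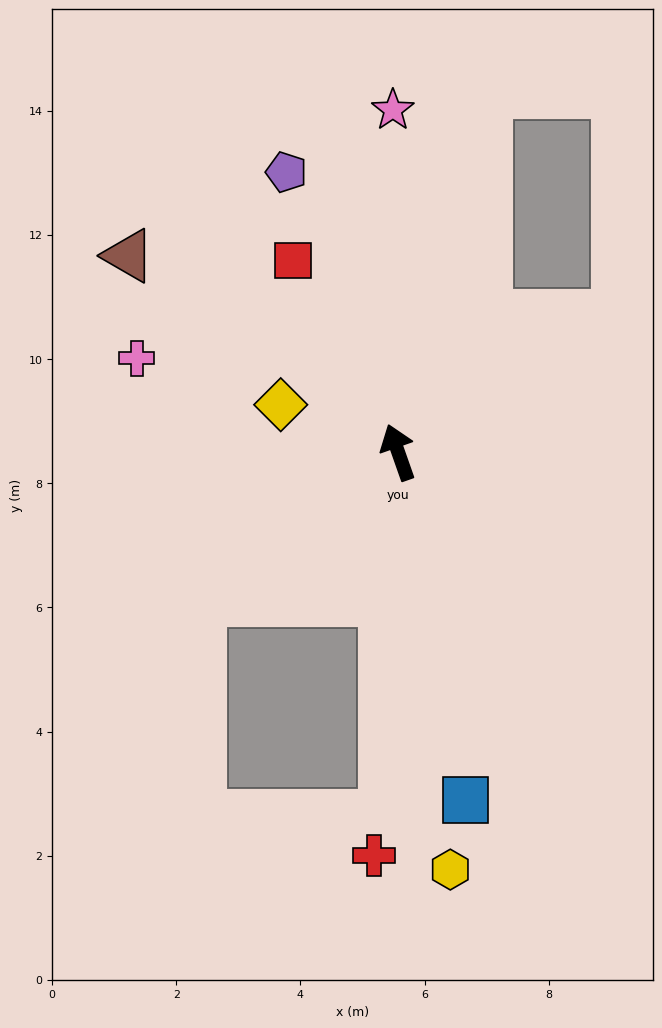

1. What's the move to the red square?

turn left 9°, forward 3.5 m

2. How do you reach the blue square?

turn left 172°, forward 5.7 m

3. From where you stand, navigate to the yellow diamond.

turn left 49°, forward 2.0 m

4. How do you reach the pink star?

turn right 18°, forward 5.5 m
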